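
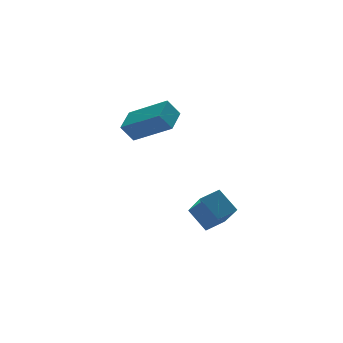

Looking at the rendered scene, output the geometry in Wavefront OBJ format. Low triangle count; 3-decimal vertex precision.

v -2.928 2.39 2.701
v -3.434 2.538 3.455
v -3.946 3.778 1.745
v -4.452 3.927 2.499
v -2.108 3.253 3.081
v -2.614 3.402 3.835
v -3.126 4.642 2.125
v -3.632 4.79 2.879
v -1.885 1.496 -2.853
v -2.06 0.214 -1.63
v -2.22 2.351 -2.005
v -2.394 1.069 -0.782
v -0.946 1.611 -2.598
v -1.12 0.329 -1.375
v -1.28 2.466 -1.75
v -1.455 1.184 -0.527
f 2 4 1
f 5 2 1
f 1 4 3
f 3 5 1
f 2 8 4
f 6 2 5
f 6 8 2
f 4 8 3
f 7 5 3
f 3 8 7
f 7 6 5
f 8 6 7
f 10 12 9
f 13 10 9
f 9 12 11
f 11 13 9
f 10 16 12
f 14 10 13
f 14 16 10
f 12 16 11
f 15 13 11
f 11 16 15
f 15 14 13
f 16 14 15



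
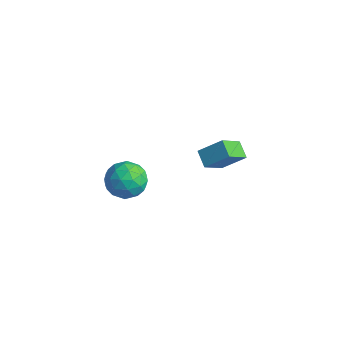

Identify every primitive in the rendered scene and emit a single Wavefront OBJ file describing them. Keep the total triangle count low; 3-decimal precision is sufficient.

v 0.828 2.525 -0.755
v 0.98 1.339 0.182
v 0.057 2.783 -0.304
v 0.208 1.596 0.633
v 1.592 3.304 0.107
v 1.743 2.117 1.044
v 0.82 3.561 0.558
v 0.972 2.375 1.495
v 0.086 -2.174 1.995
v 0.78 -2.071 1.27
v 0.62 -3.689 2.29
v 1.314 -3.586 1.565
v 1.394 -3.055 2.42
v 1.064 -2.118 2.237
v 0.336 -3.642 1.323
v 0.006 -2.705 1.14
v 0.935 -2.978 0.854
v 1.589 -2.615 1.533
v -0.189 -3.145 2.027
v 0.465 -2.782 2.706
v 0.386 -1.99 1.606
v 1.014 -3.77 1.954
v 1.061 -3.458 2.456
v 1.469 -3.397 2.03
v 0.553 -2.018 2.175
v 0.961 -1.957 1.749
v 1.322 -2.535 2.425
v 0.439 -3.803 1.811
v 0.847 -3.742 1.385
v -0.069 -2.363 1.53
v 0.339 -2.302 1.104
v 0.078 -3.225 1.135
v 0.886 -2.462 0.936
v 1.2 -3.352 1.11
v 0.625 -3.385 0.967
v 0.431 -2.835 0.86
v 1.27 -2.248 1.335
v 1.584 -3.139 1.509
v 1.63 -2.827 2.011
v 1.436 -2.276 1.904
v 1.361 -2.781 1.091
v -0.184 -2.621 2.051
v 0.13 -3.512 2.225
v -0.036 -3.484 1.656
v -0.23 -2.933 1.549
v 0.2 -2.408 2.45
v 0.514 -3.298 2.624
v 0.969 -2.925 2.7
v 0.775 -2.375 2.593
v 0.039 -2.979 2.469
f 2 4 1
f 5 2 1
f 1 4 3
f 3 5 1
f 2 8 4
f 6 2 5
f 6 8 2
f 4 8 3
f 7 5 3
f 3 8 7
f 7 6 5
f 8 6 7
f 9 46 25
f 46 20 49
f 25 49 14
f 46 49 25
f 9 25 21
f 25 14 26
f 21 26 10
f 25 26 21
f 9 21 30
f 21 10 31
f 30 31 16
f 21 31 30
f 9 30 42
f 30 16 45
f 42 45 19
f 30 45 42
f 9 42 46
f 42 19 50
f 46 50 20
f 42 50 46
f 10 26 37
f 26 14 40
f 37 40 18
f 26 40 37
f 14 49 27
f 49 20 48
f 27 48 13
f 49 48 27
f 20 50 47
f 50 19 43
f 47 43 11
f 50 43 47
f 19 45 44
f 45 16 32
f 44 32 15
f 45 32 44
f 16 31 36
f 31 10 33
f 36 33 17
f 31 33 36
f 12 38 24
f 38 18 39
f 24 39 13
f 38 39 24
f 12 24 22
f 24 13 23
f 22 23 11
f 24 23 22
f 12 22 29
f 22 11 28
f 29 28 15
f 22 28 29
f 12 29 34
f 29 15 35
f 34 35 17
f 29 35 34
f 12 34 38
f 34 17 41
f 38 41 18
f 34 41 38
f 13 39 27
f 39 18 40
f 27 40 14
f 39 40 27
f 11 23 47
f 23 13 48
f 47 48 20
f 23 48 47
f 15 28 44
f 28 11 43
f 44 43 19
f 28 43 44
f 17 35 36
f 35 15 32
f 36 32 16
f 35 32 36
f 18 41 37
f 41 17 33
f 37 33 10
f 41 33 37



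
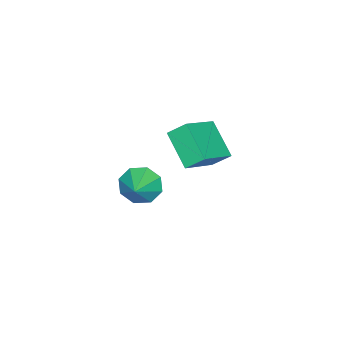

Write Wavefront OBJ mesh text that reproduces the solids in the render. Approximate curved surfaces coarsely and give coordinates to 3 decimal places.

v -4.031 2.044 -3.399
v -2.194 1.691 -2.38
v -4.285 2.839 -2.667
v -2.448 2.486 -1.648
v -3.132 3.394 -4.552
v -1.295 3.041 -3.533
v -3.386 4.189 -3.82
v -1.549 3.836 -2.801
v 1.608 2.502 -2.635
v 2.082 1.812 -3.085
v 2.752 2.878 -2.005
v 2.081 2.437 -3.456
v 1.802 3.1 -3.347
v 1.41 3.412 -2.82
v 1.133 3.191 -2.185
v 1.134 2.566 -1.814
v 1.413 1.903 -1.923
v 1.805 1.591 -2.45
f 2 4 1
f 5 2 1
f 1 4 3
f 3 5 1
f 2 8 4
f 6 2 5
f 6 8 2
f 4 8 3
f 7 5 3
f 3 8 7
f 7 6 5
f 8 6 7
f 10 9 12
f 10 12 11
f 12 9 13
f 12 13 11
f 13 9 14
f 13 14 11
f 14 9 15
f 14 15 11
f 15 9 16
f 15 16 11
f 16 9 17
f 16 17 11
f 17 9 18
f 17 18 11
f 18 9 10
f 18 10 11



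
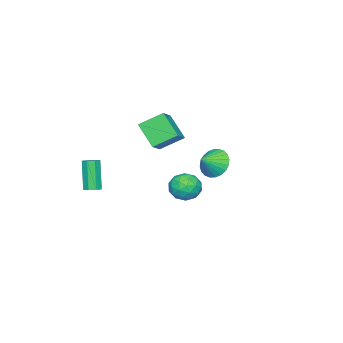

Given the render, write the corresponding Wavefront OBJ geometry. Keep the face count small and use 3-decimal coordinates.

v 1.123 -3.143 -1.295
v 1.608 -3.056 -1.102
v 0.983 -3.55 0.689
v 0.497 -3.637 0.495
v 1.376 -2.724 -1.091
v 0.75 -3.218 0.699
v 0.995 -2.638 -1.201
v 0.369 -3.131 0.59
v 0.689 -2.847 -1.365
v 0.063 -3.341 0.425
v 0.637 -3.23 -1.489
v 0.012 -3.724 0.302
v 0.87 -3.562 -1.499
v 0.244 -4.056 0.291
v 1.251 -3.649 -1.39
v 0.625 -4.142 0.401
v 1.557 -3.439 -1.225
v 0.931 -3.933 0.565
v -4.544 -0.845 0.872
v -5.049 -2.1 2.074
v -3.455 -0.619 1.566
v -3.961 -1.874 2.768
v -3.759 -1.986 0.012
v -4.265 -3.241 1.214
v -2.671 -1.76 0.706
v -3.176 -3.015 1.908
v -2.933 1.207 -1.643
v -2.078 0.811 -1.345
v -3.322 -0.171 -2.355
v -2.467 -0.567 -2.057
v -3.171 -0.355 -1.396
v -2.931 0.497 -0.956
v -2.469 0.143 -2.744
v -2.229 0.995 -2.304
v -1.791 0.154 -2.025
v -2.225 -0.154 -1.192
v -3.175 0.794 -2.508
v -3.609 0.486 -1.675
v -2.472 1.13 -1.431
v -2.928 -0.49 -2.269
v -3.342 -0.366 -1.88
v -2.839 -0.598 -1.705
v -2.973 0.945 -1.203
v -2.47 0.713 -1.027
v -3.112 0.027 -1.058
v -2.93 -0.073 -2.673
v -2.427 -0.305 -2.497
v -2.561 1.238 -1.995
v -2.058 1.006 -1.82
v -2.288 0.613 -2.642
v -1.8 0.511 -1.656
v -2.029 -0.299 -2.074
v -2.03 0.119 -2.478
v -1.889 0.62 -2.22
v -2.055 0.33 -1.166
v -2.284 -0.48 -1.585
v -2.697 -0.355 -1.196
v -2.556 0.145 -0.938
v -1.887 -0.056 -1.566
v -3.116 1.12 -2.115
v -3.345 0.31 -2.534
v -2.844 0.495 -2.762
v -2.703 0.995 -2.504
v -3.371 0.939 -1.626
v -3.6 0.129 -2.044
v -3.511 0.02 -1.48
v -3.37 0.521 -1.222
v -3.513 0.696 -2.134
v 0.255 3.91 2.227
v 0.739 4.61 1.784
v 1.185 3.65 2.833
v 0.598 4.794 2.079
v 0.406 4.843 2.396
v 0.19 4.75 2.688
v -0.016 4.529 2.909
v -0.181 4.214 3.027
v -0.279 3.852 3.023
v -0.296 3.5 2.898
v -0.229 3.21 2.671
v -0.089 3.026 2.376
v 0.104 2.977 2.058
v 0.32 3.07 1.767
v 0.526 3.291 1.545
v 0.69 3.606 1.428
v 0.789 3.968 1.432
v 0.806 4.32 1.557
f 2 1 5
f 2 5 3
f 3 5 6
f 3 6 4
f 5 1 7
f 5 7 6
f 6 7 8
f 6 8 4
f 7 1 9
f 7 9 8
f 8 9 10
f 8 10 4
f 9 1 11
f 9 11 10
f 10 11 12
f 10 12 4
f 11 1 13
f 11 13 12
f 12 13 14
f 12 14 4
f 13 1 15
f 13 15 14
f 14 15 16
f 14 16 4
f 15 1 17
f 15 17 16
f 16 17 18
f 16 18 4
f 17 1 2
f 17 2 18
f 18 2 3
f 18 3 4
f 20 22 19
f 23 20 19
f 19 22 21
f 21 23 19
f 20 26 22
f 24 20 23
f 24 26 20
f 22 26 21
f 25 23 21
f 21 26 25
f 25 24 23
f 26 24 25
f 27 64 43
f 64 38 67
f 43 67 32
f 64 67 43
f 27 43 39
f 43 32 44
f 39 44 28
f 43 44 39
f 27 39 48
f 39 28 49
f 48 49 34
f 39 49 48
f 27 48 60
f 48 34 63
f 60 63 37
f 48 63 60
f 27 60 64
f 60 37 68
f 64 68 38
f 60 68 64
f 28 44 55
f 44 32 58
f 55 58 36
f 44 58 55
f 32 67 45
f 67 38 66
f 45 66 31
f 67 66 45
f 38 68 65
f 68 37 61
f 65 61 29
f 68 61 65
f 37 63 62
f 63 34 50
f 62 50 33
f 63 50 62
f 34 49 54
f 49 28 51
f 54 51 35
f 49 51 54
f 30 56 42
f 56 36 57
f 42 57 31
f 56 57 42
f 30 42 40
f 42 31 41
f 40 41 29
f 42 41 40
f 30 40 47
f 40 29 46
f 47 46 33
f 40 46 47
f 30 47 52
f 47 33 53
f 52 53 35
f 47 53 52
f 30 52 56
f 52 35 59
f 56 59 36
f 52 59 56
f 31 57 45
f 57 36 58
f 45 58 32
f 57 58 45
f 29 41 65
f 41 31 66
f 65 66 38
f 41 66 65
f 33 46 62
f 46 29 61
f 62 61 37
f 46 61 62
f 35 53 54
f 53 33 50
f 54 50 34
f 53 50 54
f 36 59 55
f 59 35 51
f 55 51 28
f 59 51 55
f 70 69 72
f 70 72 71
f 72 69 73
f 72 73 71
f 73 69 74
f 73 74 71
f 74 69 75
f 74 75 71
f 75 69 76
f 75 76 71
f 76 69 77
f 76 77 71
f 77 69 78
f 77 78 71
f 78 69 79
f 78 79 71
f 79 69 80
f 79 80 71
f 80 69 81
f 80 81 71
f 81 69 82
f 81 82 71
f 82 69 83
f 82 83 71
f 83 69 84
f 83 84 71
f 84 69 85
f 84 85 71
f 85 69 86
f 85 86 71
f 86 69 70
f 86 70 71



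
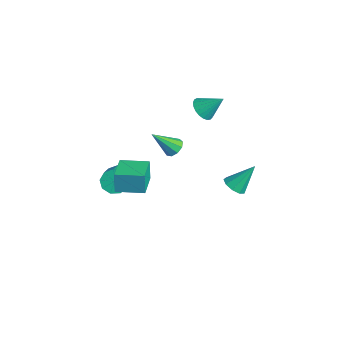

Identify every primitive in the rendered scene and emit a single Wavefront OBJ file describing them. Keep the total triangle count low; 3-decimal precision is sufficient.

v -0.731 2.474 2.538
v -0.375 2.918 1.921
v -0.069 3.446 3.622
v -0.681 3.082 1.961
v -0.995 3.141 2.101
v -1.264 3.084 2.316
v -1.441 2.922 2.57
v -1.495 2.682 2.818
v -1.417 2.406 3.018
v -1.221 2.142 3.135
v -0.94 1.935 3.148
v -0.622 1.822 3.056
v -0.324 1.821 2.875
v -0.096 1.933 2.635
v 0.022 2.138 2.378
v 0.01 2.402 2.149
v -0.131 2.678 1.988
v 0.432 -3.293 -0.708
v 0.983 -3.168 -1.329
v 2.28 -3.943 -0.333
v 1.728 -4.067 0.288
v 0.981 -2.716 -0.975
v 2.278 -3.491 0.022
v 0.722 -2.533 -0.496
v 2.018 -3.308 0.501
v 0.326 -2.706 -0.116
v 1.623 -3.481 0.881
v -0.019 -3.154 -0.014
v 1.277 -3.928 0.983
v -0.154 -3.666 -0.236
v 1.142 -4.441 0.761
v -0.015 -4.003 -0.68
v 1.282 -4.778 0.317
v 0.333 -4.008 -1.137
v 1.63 -4.783 -0.14
v 0.727 -3.679 -1.393
v 2.024 -4.453 -0.396
v 2.873 -4.161 1.704
v 2.653 -4.096 2.963
v 3.737 -2.757 1.784
v 3.516 -2.692 3.043
v 4.384 -5.108 2.017
v 4.163 -5.043 3.276
v 5.247 -3.704 2.097
v 5.027 -3.639 3.356
v 1.47 -0.316 1.753
v 1.971 -0.7 1.529
v 1.13 -1.544 3.107
v 2.128 -0.402 1.839
v 1.978 -0.063 2.109
v 1.59 0.157 2.212
v 1.145 0.157 2.1
v 0.853 -0.065 1.825
v 0.849 -0.404 1.517
v 1.135 -0.702 1.319
v 1.578 -0.819 1.324
v 2.198 3.139 -2.386
v 2.793 2.712 -2.119
v 2.382 4.341 -0.874
v 2.975 3.094 -2.444
v 2.793 3.497 -2.742
v 2.333 3.733 -2.874
v 1.81 3.691 -2.777
v 1.469 3.391 -2.498
v 1.469 2.973 -2.166
v 1.81 2.633 -1.937
v 2.334 2.53 -1.918
f 2 1 4
f 2 4 3
f 4 1 5
f 4 5 3
f 5 1 6
f 5 6 3
f 6 1 7
f 6 7 3
f 7 1 8
f 7 8 3
f 8 1 9
f 8 9 3
f 9 1 10
f 9 10 3
f 10 1 11
f 10 11 3
f 11 1 12
f 11 12 3
f 12 1 13
f 12 13 3
f 13 1 14
f 13 14 3
f 14 1 15
f 14 15 3
f 15 1 16
f 15 16 3
f 16 1 17
f 16 17 3
f 17 1 2
f 17 2 3
f 19 18 22
f 19 22 20
f 20 22 23
f 20 23 21
f 22 18 24
f 22 24 23
f 23 24 25
f 23 25 21
f 24 18 26
f 24 26 25
f 25 26 27
f 25 27 21
f 26 18 28
f 26 28 27
f 27 28 29
f 27 29 21
f 28 18 30
f 28 30 29
f 29 30 31
f 29 31 21
f 30 18 32
f 30 32 31
f 31 32 33
f 31 33 21
f 32 18 34
f 32 34 33
f 33 34 35
f 33 35 21
f 34 18 36
f 34 36 35
f 35 36 37
f 35 37 21
f 36 18 19
f 36 19 37
f 37 19 20
f 37 20 21
f 39 41 38
f 42 39 38
f 38 41 40
f 40 42 38
f 39 45 41
f 43 39 42
f 43 45 39
f 41 45 40
f 44 42 40
f 40 45 44
f 44 43 42
f 45 43 44
f 47 46 49
f 47 49 48
f 49 46 50
f 49 50 48
f 50 46 51
f 50 51 48
f 51 46 52
f 51 52 48
f 52 46 53
f 52 53 48
f 53 46 54
f 53 54 48
f 54 46 55
f 54 55 48
f 55 46 56
f 55 56 48
f 56 46 47
f 56 47 48
f 58 57 60
f 58 60 59
f 60 57 61
f 60 61 59
f 61 57 62
f 61 62 59
f 62 57 63
f 62 63 59
f 63 57 64
f 63 64 59
f 64 57 65
f 64 65 59
f 65 57 66
f 65 66 59
f 66 57 67
f 66 67 59
f 67 57 58
f 67 58 59



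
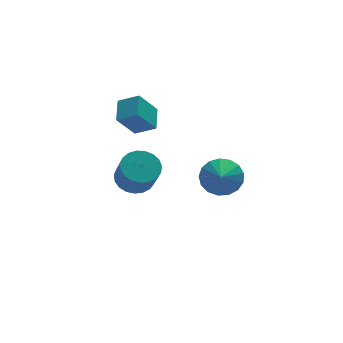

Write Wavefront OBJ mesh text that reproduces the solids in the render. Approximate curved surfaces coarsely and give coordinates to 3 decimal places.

v 0.69 -2.453 0.754
v 1.58 -2.387 1.308
v 0.29 -3.367 1.506
v 1.271 -2.063 1.537
v 0.829 -1.829 1.587
v 0.356 -1.737 1.446
v -0.041 -1.81 1.146
v -0.271 -2.029 0.757
v -0.28 -2.346 0.367
v -0.067 -2.687 0.065
v 0.32 -2.974 -0.078
v 0.791 -3.142 -0.031
v 1.239 -3.152 0.196
v 1.562 -3.002 0.551
v 1.685 -2.725 0.952
v -1.475 3.726 -3.074
v -0.982 4.504 -2.59
v -0.953 3.571 -1.122
v -1.445 2.794 -1.606
v -1.397 4.603 -2.519
v -1.368 3.67 -1.051
v -1.826 4.55 -2.544
v -1.796 3.617 -1.076
v -2.193 4.354 -2.661
v -2.164 3.422 -1.192
v -2.437 4.05 -2.849
v -2.407 3.118 -1.38
v -2.514 3.691 -3.076
v -2.485 2.758 -1.608
v -2.412 3.337 -3.303
v -2.382 2.404 -1.834
v -2.147 3.051 -3.49
v -2.118 2.118 -2.021
v -1.766 2.881 -3.605
v -1.737 1.948 -2.137
v -1.335 2.858 -3.629
v -1.306 1.925 -2.16
v -0.928 2.985 -3.556
v -0.899 2.052 -2.088
v -0.616 3.24 -3.401
v -0.586 2.307 -1.932
v -0.452 3.579 -3.188
v -0.422 2.646 -1.72
v -0.465 3.944 -2.957
v -0.435 3.011 -1.488
v -0.652 4.271 -2.745
v -0.623 3.338 -1.276
v -1.627 2.635 2.316
v -1.159 3.798 2.843
v -2.52 3.248 1.756
v -2.052 4.411 2.283
v -0.628 2.849 0.957
v -0.16 4.012 1.484
v -1.521 3.462 0.397
v -1.053 4.625 0.924
f 2 1 4
f 2 4 3
f 4 1 5
f 4 5 3
f 5 1 6
f 5 6 3
f 6 1 7
f 6 7 3
f 7 1 8
f 7 8 3
f 8 1 9
f 8 9 3
f 9 1 10
f 9 10 3
f 10 1 11
f 10 11 3
f 11 1 12
f 11 12 3
f 12 1 13
f 12 13 3
f 13 1 14
f 13 14 3
f 14 1 15
f 14 15 3
f 15 1 2
f 15 2 3
f 17 16 20
f 17 20 18
f 18 20 21
f 18 21 19
f 20 16 22
f 20 22 21
f 21 22 23
f 21 23 19
f 22 16 24
f 22 24 23
f 23 24 25
f 23 25 19
f 24 16 26
f 24 26 25
f 25 26 27
f 25 27 19
f 26 16 28
f 26 28 27
f 27 28 29
f 27 29 19
f 28 16 30
f 28 30 29
f 29 30 31
f 29 31 19
f 30 16 32
f 30 32 31
f 31 32 33
f 31 33 19
f 32 16 34
f 32 34 33
f 33 34 35
f 33 35 19
f 34 16 36
f 34 36 35
f 35 36 37
f 35 37 19
f 36 16 38
f 36 38 37
f 37 38 39
f 37 39 19
f 38 16 40
f 38 40 39
f 39 40 41
f 39 41 19
f 40 16 42
f 40 42 41
f 41 42 43
f 41 43 19
f 42 16 44
f 42 44 43
f 43 44 45
f 43 45 19
f 44 16 46
f 44 46 45
f 45 46 47
f 45 47 19
f 46 16 17
f 46 17 47
f 47 17 18
f 47 18 19
f 49 51 48
f 52 49 48
f 48 51 50
f 50 52 48
f 49 55 51
f 53 49 52
f 53 55 49
f 51 55 50
f 54 52 50
f 50 55 54
f 54 53 52
f 55 53 54



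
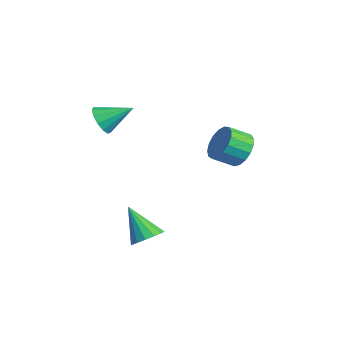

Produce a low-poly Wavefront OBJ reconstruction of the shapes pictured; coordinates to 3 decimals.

v 1.246 3.219 1.628
v 1.564 3.667 2.452
v 1.413 2.629 3.075
v 1.094 2.181 2.252
v 1.096 3.739 2.457
v 0.944 2.701 3.081
v 0.662 3.692 2.273
v 0.51 2.654 2.896
v 0.362 3.536 1.941
v 0.21 2.498 2.565
v 0.264 3.308 1.537
v 0.112 2.27 2.161
v 0.391 3.059 1.155
v 0.24 2.022 1.778
v 0.714 2.847 0.88
v 0.563 1.81 1.504
v 1.159 2.72 0.777
v 1.007 1.683 1.401
v 1.624 2.707 0.869
v 1.472 1.67 1.493
v 2.002 2.812 1.135
v 1.85 1.774 1.759
v 2.207 3.01 1.514
v 2.055 1.972 2.137
v 2.192 3.255 1.919
v 2.04 2.218 2.542
v 1.96 3.492 2.257
v 1.808 2.455 2.881
v 3.474 -2.162 -1.758
v 4.123 -2.509 -1.375
v 2.326 -2.658 -0.262
v 4.121 -2.1 -1.242
v 3.944 -1.708 -1.247
v 3.642 -1.438 -1.389
v 3.295 -1.362 -1.63
v 2.995 -1.5 -1.906
v 2.824 -1.816 -2.142
v 2.827 -2.224 -2.275
v 3.003 -2.616 -2.27
v 3.305 -2.886 -2.127
v 3.653 -2.963 -1.886
v 3.952 -2.824 -1.611
v -2.731 -2.15 2.621
v -2.337 -2.658 3.192
v -2.169 -0.77 3.459
v -2.016 -2.574 2.839
v -1.921 -2.356 2.417
v -2.084 -2.073 2.06
v -2.452 -1.814 1.88
v -2.909 -1.662 1.936
v -3.309 -1.664 2.209
v -3.526 -1.822 2.613
v -3.49 -2.083 3.019
v -3.214 -2.366 3.299
v -2.784 -2.58 3.364
f 2 1 5
f 2 5 3
f 3 5 6
f 3 6 4
f 5 1 7
f 5 7 6
f 6 7 8
f 6 8 4
f 7 1 9
f 7 9 8
f 8 9 10
f 8 10 4
f 9 1 11
f 9 11 10
f 10 11 12
f 10 12 4
f 11 1 13
f 11 13 12
f 12 13 14
f 12 14 4
f 13 1 15
f 13 15 14
f 14 15 16
f 14 16 4
f 15 1 17
f 15 17 16
f 16 17 18
f 16 18 4
f 17 1 19
f 17 19 18
f 18 19 20
f 18 20 4
f 19 1 21
f 19 21 20
f 20 21 22
f 20 22 4
f 21 1 23
f 21 23 22
f 22 23 24
f 22 24 4
f 23 1 25
f 23 25 24
f 24 25 26
f 24 26 4
f 25 1 27
f 25 27 26
f 26 27 28
f 26 28 4
f 27 1 2
f 27 2 28
f 28 2 3
f 28 3 4
f 30 29 32
f 30 32 31
f 32 29 33
f 32 33 31
f 33 29 34
f 33 34 31
f 34 29 35
f 34 35 31
f 35 29 36
f 35 36 31
f 36 29 37
f 36 37 31
f 37 29 38
f 37 38 31
f 38 29 39
f 38 39 31
f 39 29 40
f 39 40 31
f 40 29 41
f 40 41 31
f 41 29 42
f 41 42 31
f 42 29 30
f 42 30 31
f 44 43 46
f 44 46 45
f 46 43 47
f 46 47 45
f 47 43 48
f 47 48 45
f 48 43 49
f 48 49 45
f 49 43 50
f 49 50 45
f 50 43 51
f 50 51 45
f 51 43 52
f 51 52 45
f 52 43 53
f 52 53 45
f 53 43 54
f 53 54 45
f 54 43 55
f 54 55 45
f 55 43 44
f 55 44 45



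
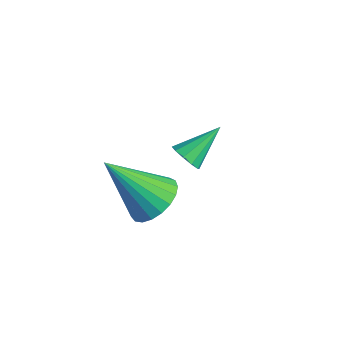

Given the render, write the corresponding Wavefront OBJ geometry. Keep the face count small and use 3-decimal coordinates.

v -0.907 2.188 -0.934
v -0.459 2.041 -0.741
v -0.853 3.312 -0.206
v -0.402 2.208 -1.002
v -0.539 2.367 -1.238
v -0.816 2.458 -1.357
v -1.128 2.445 -1.315
v -1.356 2.335 -1.127
v -1.412 2.168 -0.865
v -1.276 2.009 -0.63
v -0.998 1.918 -0.511
v -0.686 1.931 -0.553
v 0.817 -0.116 0.296
v 1.505 -0.387 0.545
v -0.057 -1.004 1.744
v 1.482 -0.105 0.704
v 1.344 0.175 0.793
v 1.114 0.405 0.795
v 0.834 0.544 0.712
v 0.55 0.57 0.556
v 0.313 0.477 0.356
v 0.163 0.281 0.145
v 0.126 0.017 -0.04
v 0.208 -0.27 -0.166
v 0.396 -0.531 -0.213
v 0.656 -0.719 -0.171
v 0.945 -0.804 -0.049
v 1.211 -0.769 0.133
v 1.409 -0.621 0.343
f 2 1 4
f 2 4 3
f 4 1 5
f 4 5 3
f 5 1 6
f 5 6 3
f 6 1 7
f 6 7 3
f 7 1 8
f 7 8 3
f 8 1 9
f 8 9 3
f 9 1 10
f 9 10 3
f 10 1 11
f 10 11 3
f 11 1 12
f 11 12 3
f 12 1 2
f 12 2 3
f 14 13 16
f 14 16 15
f 16 13 17
f 16 17 15
f 17 13 18
f 17 18 15
f 18 13 19
f 18 19 15
f 19 13 20
f 19 20 15
f 20 13 21
f 20 21 15
f 21 13 22
f 21 22 15
f 22 13 23
f 22 23 15
f 23 13 24
f 23 24 15
f 24 13 25
f 24 25 15
f 25 13 26
f 25 26 15
f 26 13 27
f 26 27 15
f 27 13 28
f 27 28 15
f 28 13 29
f 28 29 15
f 29 13 14
f 29 14 15



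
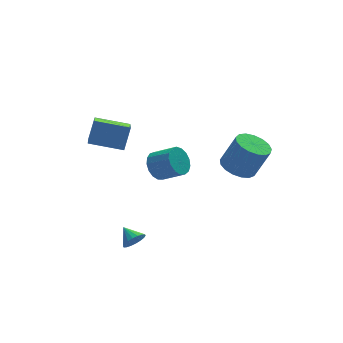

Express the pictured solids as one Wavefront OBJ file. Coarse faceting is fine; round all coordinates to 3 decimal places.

v 3.423 -2.83 2.163
v 4.379 -3.126 1.708
v 5.194 -3.406 3.601
v 4.237 -3.11 4.057
v 4.423 -2.604 1.766
v 5.238 -2.885 3.659
v 4.238 -2.135 1.915
v 5.053 -2.415 3.808
v 3.866 -1.824 2.121
v 4.681 -2.104 4.015
v 3.393 -1.744 2.337
v 4.207 -2.024 4.23
v 2.926 -1.913 2.513
v 3.741 -2.193 4.406
v 2.573 -2.291 2.609
v 3.388 -2.572 4.502
v 2.415 -2.794 2.603
v 3.23 -3.074 4.496
v 2.487 -3.304 2.496
v 3.302 -3.584 4.389
v 2.774 -3.706 2.313
v 3.589 -3.986 4.206
v 3.21 -3.907 2.096
v 4.024 -4.187 3.989
v 3.694 -3.861 1.894
v 4.509 -4.142 3.787
v 4.116 -3.579 1.754
v 4.931 -3.86 3.647
v -3.095 -4.094 -1.456
v -2.712 -4.298 -0.868
v -3.405 -3.146 -0.924
v -2.495 -4.13 -1.041
v -2.396 -3.954 -1.296
v -2.436 -3.807 -1.583
v -2.606 -3.716 -1.844
v -2.873 -3.7 -2.029
v -3.184 -3.762 -2.1
v -3.477 -3.89 -2.043
v -3.695 -4.058 -1.87
v -3.793 -4.233 -1.615
v -3.754 -4.381 -1.328
v -3.583 -4.472 -1.067
v -3.316 -4.488 -0.882
v -3.006 -4.426 -0.812
v 0.029 0.936 0.494
v 0.487 0.668 -0.353
v 1.49 -0.244 0.478
v 1.031 0.024 1.326
v 0.725 1.058 -0.212
v 1.728 0.146 0.619
v 0.804 1.42 0.09
v 1.807 0.508 0.921
v 0.706 1.672 0.485
v 1.708 0.76 1.316
v 0.452 1.755 0.882
v 1.455 0.843 1.713
v 0.101 1.65 1.191
v 1.104 0.738 2.022
v -0.266 1.382 1.34
v 0.736 0.47 2.171
v -0.566 1.011 1.295
v 0.437 0.099 2.126
v -0.73 0.624 1.067
v 0.273 -0.288 1.898
v -0.72 0.308 0.707
v 0.283 -0.604 1.539
v -0.538 0.135 0.299
v 0.465 -0.777 1.131
v -0.227 0.147 -0.064
v 0.776 -0.765 0.767
v 0.143 0.339 -0.299
v 1.146 -0.573 0.532
v -1.778 1.528 2.256
v -2.337 -0.231 3.237
v -3.615 2.366 2.711
v -4.174 0.607 3.692
v -1.186 2.093 3.608
v -1.745 0.334 4.589
v -3.023 2.931 4.063
v -3.582 1.172 5.044
f 2 1 5
f 2 5 3
f 3 5 6
f 3 6 4
f 5 1 7
f 5 7 6
f 6 7 8
f 6 8 4
f 7 1 9
f 7 9 8
f 8 9 10
f 8 10 4
f 9 1 11
f 9 11 10
f 10 11 12
f 10 12 4
f 11 1 13
f 11 13 12
f 12 13 14
f 12 14 4
f 13 1 15
f 13 15 14
f 14 15 16
f 14 16 4
f 15 1 17
f 15 17 16
f 16 17 18
f 16 18 4
f 17 1 19
f 17 19 18
f 18 19 20
f 18 20 4
f 19 1 21
f 19 21 20
f 20 21 22
f 20 22 4
f 21 1 23
f 21 23 22
f 22 23 24
f 22 24 4
f 23 1 25
f 23 25 24
f 24 25 26
f 24 26 4
f 25 1 27
f 25 27 26
f 26 27 28
f 26 28 4
f 27 1 2
f 27 2 28
f 28 2 3
f 28 3 4
f 30 29 32
f 30 32 31
f 32 29 33
f 32 33 31
f 33 29 34
f 33 34 31
f 34 29 35
f 34 35 31
f 35 29 36
f 35 36 31
f 36 29 37
f 36 37 31
f 37 29 38
f 37 38 31
f 38 29 39
f 38 39 31
f 39 29 40
f 39 40 31
f 40 29 41
f 40 41 31
f 41 29 42
f 41 42 31
f 42 29 43
f 42 43 31
f 43 29 44
f 43 44 31
f 44 29 30
f 44 30 31
f 46 45 49
f 46 49 47
f 47 49 50
f 47 50 48
f 49 45 51
f 49 51 50
f 50 51 52
f 50 52 48
f 51 45 53
f 51 53 52
f 52 53 54
f 52 54 48
f 53 45 55
f 53 55 54
f 54 55 56
f 54 56 48
f 55 45 57
f 55 57 56
f 56 57 58
f 56 58 48
f 57 45 59
f 57 59 58
f 58 59 60
f 58 60 48
f 59 45 61
f 59 61 60
f 60 61 62
f 60 62 48
f 61 45 63
f 61 63 62
f 62 63 64
f 62 64 48
f 63 45 65
f 63 65 64
f 64 65 66
f 64 66 48
f 65 45 67
f 65 67 66
f 66 67 68
f 66 68 48
f 67 45 69
f 67 69 68
f 68 69 70
f 68 70 48
f 69 45 71
f 69 71 70
f 70 71 72
f 70 72 48
f 71 45 46
f 71 46 72
f 72 46 47
f 72 47 48
f 74 76 73
f 77 74 73
f 73 76 75
f 75 77 73
f 74 80 76
f 78 74 77
f 78 80 74
f 76 80 75
f 79 77 75
f 75 80 79
f 79 78 77
f 80 78 79



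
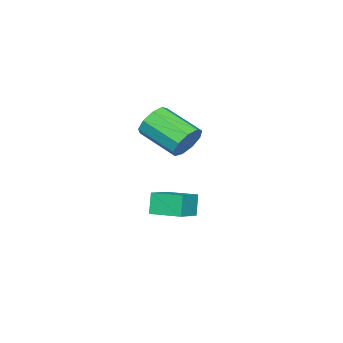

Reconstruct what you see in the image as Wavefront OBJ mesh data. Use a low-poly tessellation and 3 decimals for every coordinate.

v 2.487 0.199 -3.835
v 2.047 0.025 -2.787
v 2.402 1.741 -3.614
v 1.962 1.567 -2.566
v 3.778 0.193 -3.294
v 3.338 0.019 -2.246
v 3.693 1.735 -3.073
v 3.253 1.561 -2.025
v 4.038 2.266 1.678
v 4.487 1.917 0.993
v 4.29 0.085 1.796
v 3.842 0.434 2.482
v 4.873 2.071 1.438
v 4.676 0.239 2.241
v 4.869 2.316 1.995
v 4.672 0.484 2.798
v 4.476 2.537 2.404
v 4.279 0.705 3.208
v 3.879 2.632 2.474
v 3.682 0.8 3.277
v 3.356 2.555 2.171
v 3.159 0.723 2.974
v 3.153 2.343 1.638
v 2.956 0.511 2.441
v 3.364 2.095 1.124
v 3.167 0.263 1.927
v 3.891 1.927 0.869
v 3.694 0.095 1.672
f 2 4 1
f 5 2 1
f 1 4 3
f 3 5 1
f 2 8 4
f 6 2 5
f 6 8 2
f 4 8 3
f 7 5 3
f 3 8 7
f 7 6 5
f 8 6 7
f 10 9 13
f 10 13 11
f 11 13 14
f 11 14 12
f 13 9 15
f 13 15 14
f 14 15 16
f 14 16 12
f 15 9 17
f 15 17 16
f 16 17 18
f 16 18 12
f 17 9 19
f 17 19 18
f 18 19 20
f 18 20 12
f 19 9 21
f 19 21 20
f 20 21 22
f 20 22 12
f 21 9 23
f 21 23 22
f 22 23 24
f 22 24 12
f 23 9 25
f 23 25 24
f 24 25 26
f 24 26 12
f 25 9 27
f 25 27 26
f 26 27 28
f 26 28 12
f 27 9 10
f 27 10 28
f 28 10 11
f 28 11 12



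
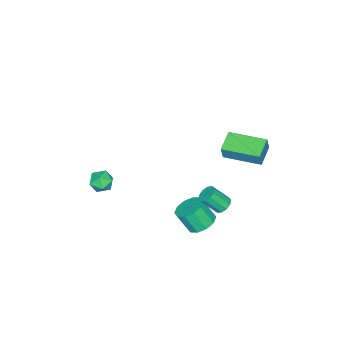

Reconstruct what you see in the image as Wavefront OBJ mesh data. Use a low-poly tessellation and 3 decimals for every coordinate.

v 2.09 4.147 1.177
v 2.369 3.855 0.819
v 2.809 3.14 1.745
v 2.53 3.433 2.103
v 2.564 4.107 0.921
v 3.004 3.392 1.847
v 2.577 4.374 1.12
v 3.017 3.659 2.047
v 2.404 4.554 1.342
v 2.844 3.84 2.268
v 2.112 4.579 1.5
v 2.552 3.865 2.426
v 1.811 4.44 1.535
v 2.251 3.725 2.461
v 1.616 4.188 1.433
v 2.056 3.473 2.359
v 1.603 3.921 1.233
v 2.043 3.206 2.16
v 1.776 3.74 1.012
v 2.216 3.026 1.938
v 2.068 3.715 0.854
v 2.508 3.001 1.78
v 2.655 3.249 -0.354
v 3.453 3.51 -0.336
v 3.643 2.852 0.792
v 2.845 2.591 0.774
v 3.164 3.86 -0.083
v 3.355 3.201 1.045
v 2.681 3.976 0.066
v 2.871 3.317 1.194
v 2.188 3.815 0.055
v 2.378 3.156 1.183
v 1.873 3.438 -0.112
v 2.063 2.779 1.016
v 1.857 2.988 -0.372
v 2.047 2.33 0.756
v 2.145 2.639 -0.625
v 2.336 1.98 0.503
v 2.629 2.523 -0.774
v 2.819 1.864 0.354
v 3.122 2.684 -0.763
v 3.312 2.025 0.365
v 3.437 3.061 -0.596
v 3.627 2.402 0.532
v -0.885 2.737 3.429
v -0.633 2.755 4.293
v -1.318 4.76 3.515
v -1.066 4.777 4.378
v 0.286 3.003 3.082
v 0.538 3.02 3.945
v -0.147 5.025 3.167
v 0.105 5.043 4.031
v 2.633 -2.402 -0.705
v 3.211 -2.523 -0.249
v 2.109 -3.417 -0.311
v 2.687 -3.538 0.145
v 2.22 -2.971 0.277
v 2.543 -2.344 0.034
v 2.777 -3.596 -0.594
v 3.1 -2.969 -0.837
v 3.3 -3.261 -0.18
v 2.956 -2.875 0.358
v 2.364 -3.065 -0.918
v 2.02 -2.679 -0.38
f 2 1 5
f 2 5 3
f 3 5 6
f 3 6 4
f 5 1 7
f 5 7 6
f 6 7 8
f 6 8 4
f 7 1 9
f 7 9 8
f 8 9 10
f 8 10 4
f 9 1 11
f 9 11 10
f 10 11 12
f 10 12 4
f 11 1 13
f 11 13 12
f 12 13 14
f 12 14 4
f 13 1 15
f 13 15 14
f 14 15 16
f 14 16 4
f 15 1 17
f 15 17 16
f 16 17 18
f 16 18 4
f 17 1 19
f 17 19 18
f 18 19 20
f 18 20 4
f 19 1 21
f 19 21 20
f 20 21 22
f 20 22 4
f 21 1 2
f 21 2 22
f 22 2 3
f 22 3 4
f 24 23 27
f 24 27 25
f 25 27 28
f 25 28 26
f 27 23 29
f 27 29 28
f 28 29 30
f 28 30 26
f 29 23 31
f 29 31 30
f 30 31 32
f 30 32 26
f 31 23 33
f 31 33 32
f 32 33 34
f 32 34 26
f 33 23 35
f 33 35 34
f 34 35 36
f 34 36 26
f 35 23 37
f 35 37 36
f 36 37 38
f 36 38 26
f 37 23 39
f 37 39 38
f 38 39 40
f 38 40 26
f 39 23 41
f 39 41 40
f 40 41 42
f 40 42 26
f 41 23 43
f 41 43 42
f 42 43 44
f 42 44 26
f 43 23 24
f 43 24 44
f 44 24 25
f 44 25 26
f 46 48 45
f 49 46 45
f 45 48 47
f 47 49 45
f 46 52 48
f 50 46 49
f 50 52 46
f 48 52 47
f 51 49 47
f 47 52 51
f 51 50 49
f 52 50 51
f 53 64 58
f 53 58 54
f 53 54 60
f 53 60 63
f 53 63 64
f 54 58 62
f 58 64 57
f 64 63 55
f 63 60 59
f 60 54 61
f 56 62 57
f 56 57 55
f 56 55 59
f 56 59 61
f 56 61 62
f 57 62 58
f 55 57 64
f 59 55 63
f 61 59 60
f 62 61 54



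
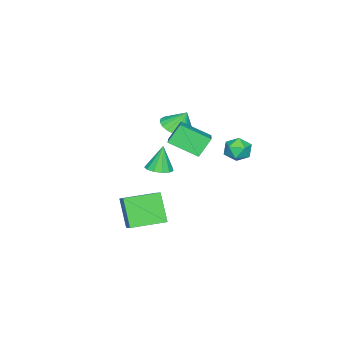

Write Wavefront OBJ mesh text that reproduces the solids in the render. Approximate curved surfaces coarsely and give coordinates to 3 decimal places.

v 3.524 1.331 -0.693
v 3.867 0.741 -0.587
v 3.176 1.369 0.653
v 4.123 1.028 -0.529
v 4.188 1.412 -0.523
v 4.043 1.769 -0.571
v 3.733 1.987 -0.657
v 3.357 1.997 -0.755
v 3.034 1.795 -0.833
v 2.866 1.446 -0.866
v 2.908 1.06 -0.844
v 3.145 0.76 -0.774
v 3.503 0.641 -0.678
v 3.331 -0.925 -3.571
v 4.37 -0.122 -2.71
v 2.165 0.424 -3.422
v 3.203 1.228 -2.561
v 3.977 -0.208 -5.019
v 5.015 0.596 -4.158
v 2.81 1.142 -4.87
v 3.849 1.945 -4.009
v -0.215 -0.18 -1.067
v -0.879 0.147 -0.11
v -0.575 1.3 -1.823
v -1.24 1.627 -0.866
v 1.54 0.713 -0.154
v 0.875 1.04 0.803
v 1.179 2.193 -0.91
v 0.515 2.52 0.047
v -1.881 -0.628 -1.182
v -1.385 -1.292 -0.783
v -2.059 -0.132 -0.138
v -1.104 -1.008 -0.87
v -0.976 -0.648 -1.019
v -1.028 -0.285 -1.201
v -1.249 0.011 -1.378
v -1.595 0.18 -1.517
v -1.998 0.189 -1.59
v -2.378 0.036 -1.582
v -2.659 -0.248 -1.494
v -2.787 -0.608 -1.345
v -2.735 -0.971 -1.164
v -2.514 -1.267 -0.986
v -2.168 -1.436 -0.847
v -1.765 -1.445 -0.775
v -2.906 2.733 -2.638
v -2.286 3.205 -2.513
v -2.394 1.855 -1.867
v -1.774 2.327 -1.742
v -2.482 2.521 -1.454
v -2.798 3.064 -1.93
v -1.882 1.996 -2.45
v -2.198 2.539 -2.926
v -1.653 2.749 -2.397
v -2.024 3.074 -1.781
v -2.656 1.986 -2.599
v -3.027 2.311 -1.983
f 2 1 4
f 2 4 3
f 4 1 5
f 4 5 3
f 5 1 6
f 5 6 3
f 6 1 7
f 6 7 3
f 7 1 8
f 7 8 3
f 8 1 9
f 8 9 3
f 9 1 10
f 9 10 3
f 10 1 11
f 10 11 3
f 11 1 12
f 11 12 3
f 12 1 13
f 12 13 3
f 13 1 2
f 13 2 3
f 15 17 14
f 18 15 14
f 14 17 16
f 16 18 14
f 15 21 17
f 19 15 18
f 19 21 15
f 17 21 16
f 20 18 16
f 16 21 20
f 20 19 18
f 21 19 20
f 23 25 22
f 26 23 22
f 22 25 24
f 24 26 22
f 23 29 25
f 27 23 26
f 27 29 23
f 25 29 24
f 28 26 24
f 24 29 28
f 28 27 26
f 29 27 28
f 31 30 33
f 31 33 32
f 33 30 34
f 33 34 32
f 34 30 35
f 34 35 32
f 35 30 36
f 35 36 32
f 36 30 37
f 36 37 32
f 37 30 38
f 37 38 32
f 38 30 39
f 38 39 32
f 39 30 40
f 39 40 32
f 40 30 41
f 40 41 32
f 41 30 42
f 41 42 32
f 42 30 43
f 42 43 32
f 43 30 44
f 43 44 32
f 44 30 45
f 44 45 32
f 45 30 31
f 45 31 32
f 46 57 51
f 46 51 47
f 46 47 53
f 46 53 56
f 46 56 57
f 47 51 55
f 51 57 50
f 57 56 48
f 56 53 52
f 53 47 54
f 49 55 50
f 49 50 48
f 49 48 52
f 49 52 54
f 49 54 55
f 50 55 51
f 48 50 57
f 52 48 56
f 54 52 53
f 55 54 47



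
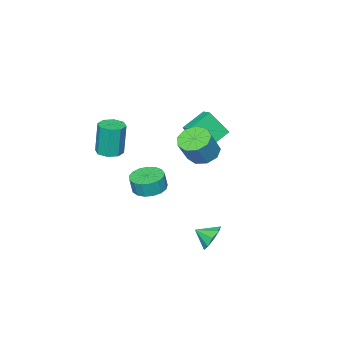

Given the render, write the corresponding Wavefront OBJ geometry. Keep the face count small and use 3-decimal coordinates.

v 0.21 2.757 2.304
v 0.994 2.908 1.808
v 1.854 3.015 3.2
v 1.07 2.863 3.696
v 0.707 3.468 1.942
v 1.567 3.574 3.334
v 0.188 3.695 2.246
v 1.048 3.801 3.638
v -0.321 3.483 2.577
v 0.539 3.589 3.969
v -0.582 2.931 2.78
v 0.279 3.037 4.172
v -0.472 2.298 2.76
v 0.389 2.404 4.152
v -0.043 1.879 2.527
v 0.818 1.986 3.919
v 0.504 1.872 2.19
v 1.365 1.978 3.582
v 0.914 2.278 1.905
v 1.774 2.384 3.298
v -4.459 -0.011 0.912
v -4.178 0.699 1.211
v -3.036 -0.246 0.132
v -2.755 0.464 0.431
v -3.805 -0.884 2.369
v -3.524 -0.174 2.668
v -2.382 -1.119 1.589
v -2.101 -0.409 1.888
v -1.686 -2.964 -3.661
v -0.813 -3.439 -3.844
v -0.622 -3.491 -2.803
v -1.494 -3.016 -2.619
v -0.692 -2.971 -3.843
v -0.501 -3.023 -2.802
v -0.798 -2.502 -3.8
v -0.607 -2.554 -2.759
v -1.108 -2.138 -3.725
v -0.917 -2.19 -2.684
v -1.55 -1.963 -3.635
v -1.359 -2.016 -2.594
v -2.023 -2.018 -3.551
v -1.832 -2.07 -2.51
v -2.418 -2.289 -3.492
v -2.227 -2.342 -2.451
v -2.646 -2.715 -3.472
v -2.455 -2.768 -2.431
v -2.654 -3.198 -3.495
v -2.463 -3.25 -2.453
v -2.44 -3.627 -3.556
v -2.249 -3.68 -2.514
v -2.053 -3.904 -3.64
v -1.862 -3.957 -2.599
v -1.582 -3.966 -3.73
v -1.391 -4.018 -2.689
v -1.135 -3.798 -3.804
v -0.944 -3.85 -2.762
v 0.192 3.409 -4.064
v 0.883 3.456 -4.639
v 0.668 2.611 -3.556
v 0.986 3.824 -4.156
v 0.716 3.998 -3.63
v 0.202 3.897 -3.308
v -0.317 3.568 -3.339
v -0.598 3.164 -3.71
v -0.509 2.876 -4.247
v -0.092 2.837 -4.698
v 0.458 3.066 -4.853
v 2.36 -2.007 1.373
v 3.119 -2.122 1.43
v 2.979 -2.048 3.444
v 2.22 -1.933 3.387
v 2.979 -1.55 1.399
v 2.839 -1.476 3.413
v 2.476 -1.246 1.353
v 2.337 -1.172 3.367
v 1.905 -1.388 1.319
v 1.766 -1.314 3.333
v 1.601 -1.892 1.316
v 1.461 -1.818 3.33
v 1.741 -2.464 1.347
v 1.601 -2.39 3.361
v 2.243 -2.768 1.393
v 2.104 -2.694 3.407
v 2.814 -2.626 1.427
v 2.675 -2.552 3.441
f 2 1 5
f 2 5 3
f 3 5 6
f 3 6 4
f 5 1 7
f 5 7 6
f 6 7 8
f 6 8 4
f 7 1 9
f 7 9 8
f 8 9 10
f 8 10 4
f 9 1 11
f 9 11 10
f 10 11 12
f 10 12 4
f 11 1 13
f 11 13 12
f 12 13 14
f 12 14 4
f 13 1 15
f 13 15 14
f 14 15 16
f 14 16 4
f 15 1 17
f 15 17 16
f 16 17 18
f 16 18 4
f 17 1 19
f 17 19 18
f 18 19 20
f 18 20 4
f 19 1 2
f 19 2 20
f 20 2 3
f 20 3 4
f 22 24 21
f 25 22 21
f 21 24 23
f 23 25 21
f 22 28 24
f 26 22 25
f 26 28 22
f 24 28 23
f 27 25 23
f 23 28 27
f 27 26 25
f 28 26 27
f 30 29 33
f 30 33 31
f 31 33 34
f 31 34 32
f 33 29 35
f 33 35 34
f 34 35 36
f 34 36 32
f 35 29 37
f 35 37 36
f 36 37 38
f 36 38 32
f 37 29 39
f 37 39 38
f 38 39 40
f 38 40 32
f 39 29 41
f 39 41 40
f 40 41 42
f 40 42 32
f 41 29 43
f 41 43 42
f 42 43 44
f 42 44 32
f 43 29 45
f 43 45 44
f 44 45 46
f 44 46 32
f 45 29 47
f 45 47 46
f 46 47 48
f 46 48 32
f 47 29 49
f 47 49 48
f 48 49 50
f 48 50 32
f 49 29 51
f 49 51 50
f 50 51 52
f 50 52 32
f 51 29 53
f 51 53 52
f 52 53 54
f 52 54 32
f 53 29 55
f 53 55 54
f 54 55 56
f 54 56 32
f 55 29 30
f 55 30 56
f 56 30 31
f 56 31 32
f 58 57 60
f 58 60 59
f 60 57 61
f 60 61 59
f 61 57 62
f 61 62 59
f 62 57 63
f 62 63 59
f 63 57 64
f 63 64 59
f 64 57 65
f 64 65 59
f 65 57 66
f 65 66 59
f 66 57 67
f 66 67 59
f 67 57 58
f 67 58 59
f 69 68 72
f 69 72 70
f 70 72 73
f 70 73 71
f 72 68 74
f 72 74 73
f 73 74 75
f 73 75 71
f 74 68 76
f 74 76 75
f 75 76 77
f 75 77 71
f 76 68 78
f 76 78 77
f 77 78 79
f 77 79 71
f 78 68 80
f 78 80 79
f 79 80 81
f 79 81 71
f 80 68 82
f 80 82 81
f 81 82 83
f 81 83 71
f 82 68 84
f 82 84 83
f 83 84 85
f 83 85 71
f 84 68 69
f 84 69 85
f 85 69 70
f 85 70 71



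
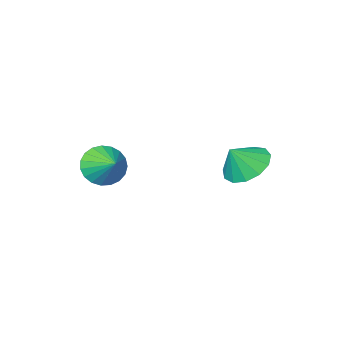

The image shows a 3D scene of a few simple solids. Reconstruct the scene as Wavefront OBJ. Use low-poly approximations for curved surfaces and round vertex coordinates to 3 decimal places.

v -0.688 3.931 2.584
v -0.12 3.166 2.12
v 0.048 3.889 3.556
v 0.128 3.684 1.955
v 0.117 4.28 1.989
v -0.149 4.765 2.213
v -0.587 4.986 2.554
v -1.057 4.872 2.905
v -1.41 4.459 3.154
v -1.533 3.879 3.222
v -1.388 3.315 3.087
v -1.021 2.947 2.793
v -0.548 2.892 2.433
v 2.794 -0.888 1.3
v 3.5 -0.58 0.678
v 2.846 0.208 1.9
v 3.157 -0.459 0.485
v 2.751 -0.411 0.433
v 2.353 -0.446 0.532
v 2.031 -0.558 0.763
v 1.841 -0.726 1.087
v 1.816 -0.923 1.448
v 1.96 -1.113 1.783
v 2.248 -1.264 2.035
v 2.631 -1.351 2.16
v 3.042 -1.357 2.136
v 3.41 -1.282 1.968
v 3.672 -1.139 1.684
v 3.782 -0.953 1.334
v 3.721 -0.755 0.978
f 2 1 4
f 2 4 3
f 4 1 5
f 4 5 3
f 5 1 6
f 5 6 3
f 6 1 7
f 6 7 3
f 7 1 8
f 7 8 3
f 8 1 9
f 8 9 3
f 9 1 10
f 9 10 3
f 10 1 11
f 10 11 3
f 11 1 12
f 11 12 3
f 12 1 13
f 12 13 3
f 13 1 2
f 13 2 3
f 15 14 17
f 15 17 16
f 17 14 18
f 17 18 16
f 18 14 19
f 18 19 16
f 19 14 20
f 19 20 16
f 20 14 21
f 20 21 16
f 21 14 22
f 21 22 16
f 22 14 23
f 22 23 16
f 23 14 24
f 23 24 16
f 24 14 25
f 24 25 16
f 25 14 26
f 25 26 16
f 26 14 27
f 26 27 16
f 27 14 28
f 27 28 16
f 28 14 29
f 28 29 16
f 29 14 30
f 29 30 16
f 30 14 15
f 30 15 16



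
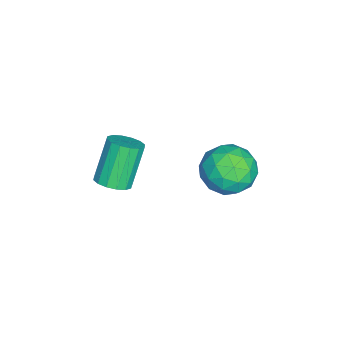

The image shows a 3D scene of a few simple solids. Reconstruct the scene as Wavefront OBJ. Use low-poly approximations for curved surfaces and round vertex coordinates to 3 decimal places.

v -1.857 4.351 -2.617
v -1.148 4.698 -1.646
v -2.412 2.682 -1.614
v -1.703 3.029 -0.643
v -2.738 3.674 -0.925
v -2.395 4.705 -1.544
v -1.165 2.675 -1.716
v -0.822 3.706 -2.335
v -0.72 3.663 -1.089
v -1.693 4.28 -0.6
v -1.867 3.1 -2.66
v -2.84 3.717 -2.171
v -1.454 4.671 -2.22
v -2.106 2.709 -1.04
v -2.715 3.088 -1.206
v -2.298 3.292 -0.635
v -2.187 4.675 -2.16
v -1.77 4.879 -1.589
v -2.705 4.277 -1.165
v -1.79 2.501 -1.671
v -1.373 2.705 -1.1
v -1.262 4.088 -2.625
v -0.845 4.292 -2.054
v -0.855 3.103 -2.095
v -0.786 4.266 -1.322
v -1.112 3.286 -0.732
v -0.796 3.077 -1.362
v -0.594 3.683 -1.727
v -1.357 4.629 -1.034
v -1.684 3.649 -0.445
v -2.292 4.027 -0.61
v -2.09 4.633 -0.974
v -1.106 4.021 -0.707
v -1.876 3.731 -2.815
v -2.203 2.751 -2.226
v -1.47 2.747 -2.286
v -1.268 3.353 -2.65
v -2.448 4.094 -2.528
v -2.774 3.114 -1.938
v -2.966 3.697 -1.533
v -2.764 4.303 -1.898
v -2.454 3.359 -2.553
v -1.648 -1.008 -3.466
v -0.985 -0.675 -3.142
v -2.028 -0.338 -1.351
v -2.692 -0.672 -1.674
v -1.19 -0.356 -3.321
v -2.233 -0.02 -1.53
v -1.518 -0.212 -3.539
v -2.561 0.124 -1.748
v -1.881 -0.282 -3.738
v -2.924 0.055 -1.946
v -2.182 -0.546 -3.863
v -3.225 -0.209 -2.072
v -2.339 -0.934 -3.882
v -3.382 -0.597 -2.091
v -2.312 -1.342 -3.789
v -3.355 -1.005 -1.998
v -2.107 -1.66 -3.61
v -3.15 -1.324 -1.819
v -1.779 -1.804 -3.392
v -2.822 -1.468 -1.601
v -1.416 -1.735 -3.194
v -2.459 -1.398 -1.402
v -1.115 -1.471 -3.068
v -2.158 -1.134 -1.277
v -0.958 -1.083 -3.049
v -2.001 -0.746 -1.258
f 1 38 17
f 38 12 41
f 17 41 6
f 38 41 17
f 1 17 13
f 17 6 18
f 13 18 2
f 17 18 13
f 1 13 22
f 13 2 23
f 22 23 8
f 13 23 22
f 1 22 34
f 22 8 37
f 34 37 11
f 22 37 34
f 1 34 38
f 34 11 42
f 38 42 12
f 34 42 38
f 2 18 29
f 18 6 32
f 29 32 10
f 18 32 29
f 6 41 19
f 41 12 40
f 19 40 5
f 41 40 19
f 12 42 39
f 42 11 35
f 39 35 3
f 42 35 39
f 11 37 36
f 37 8 24
f 36 24 7
f 37 24 36
f 8 23 28
f 23 2 25
f 28 25 9
f 23 25 28
f 4 30 16
f 30 10 31
f 16 31 5
f 30 31 16
f 4 16 14
f 16 5 15
f 14 15 3
f 16 15 14
f 4 14 21
f 14 3 20
f 21 20 7
f 14 20 21
f 4 21 26
f 21 7 27
f 26 27 9
f 21 27 26
f 4 26 30
f 26 9 33
f 30 33 10
f 26 33 30
f 5 31 19
f 31 10 32
f 19 32 6
f 31 32 19
f 3 15 39
f 15 5 40
f 39 40 12
f 15 40 39
f 7 20 36
f 20 3 35
f 36 35 11
f 20 35 36
f 9 27 28
f 27 7 24
f 28 24 8
f 27 24 28
f 10 33 29
f 33 9 25
f 29 25 2
f 33 25 29
f 44 43 47
f 44 47 45
f 45 47 48
f 45 48 46
f 47 43 49
f 47 49 48
f 48 49 50
f 48 50 46
f 49 43 51
f 49 51 50
f 50 51 52
f 50 52 46
f 51 43 53
f 51 53 52
f 52 53 54
f 52 54 46
f 53 43 55
f 53 55 54
f 54 55 56
f 54 56 46
f 55 43 57
f 55 57 56
f 56 57 58
f 56 58 46
f 57 43 59
f 57 59 58
f 58 59 60
f 58 60 46
f 59 43 61
f 59 61 60
f 60 61 62
f 60 62 46
f 61 43 63
f 61 63 62
f 62 63 64
f 62 64 46
f 63 43 65
f 63 65 64
f 64 65 66
f 64 66 46
f 65 43 67
f 65 67 66
f 66 67 68
f 66 68 46
f 67 43 44
f 67 44 68
f 68 44 45
f 68 45 46



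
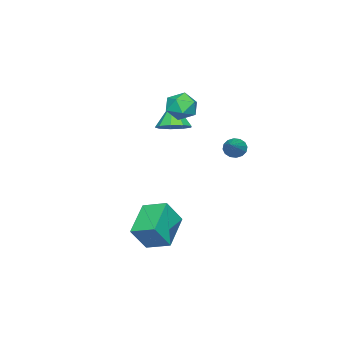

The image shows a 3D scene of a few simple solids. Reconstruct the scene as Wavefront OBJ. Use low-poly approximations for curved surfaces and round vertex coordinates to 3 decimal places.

v -0.899 -0.849 4.124
v -0.225 -1.129 3.555
v -1.695 -2.071 3.785
v -1.021 -2.351 3.216
v -0.881 -2.346 4.131
v -0.389 -1.59 4.34
v -1.531 -1.61 3
v -1.039 -0.854 3.209
v -0.616 -1.6 2.86
v -0.215 -2.055 3.559
v -1.705 -1.145 3.781
v -1.304 -1.6 4.48
v -1.051 1.325 1.387
v -0.719 0.949 1.04
v 0.491 1.835 2.313
v -0.718 1.225 0.886
v -0.806 1.528 0.867
v -0.96 1.776 0.986
v -1.138 1.904 1.214
v -1.293 1.876 1.487
v -1.384 1.701 1.734
v -1.385 1.426 1.888
v -1.297 1.123 1.908
v -1.143 0.875 1.788
v -0.965 0.747 1.561
v -0.81 0.774 1.287
v 4.185 -0.663 -3.632
v 2.394 -1.016 -2.743
v 4.157 0.638 -3.171
v 2.366 0.285 -2.283
v 4.914 -1.105 -2.337
v 3.123 -1.458 -1.449
v 4.886 0.196 -1.877
v 3.095 -0.157 -0.988
v -2.127 -2.681 1.581
v -1.355 -2.431 2.055
v -2.873 -3.139 3.039
v -1.755 -1.931 2.007
v -2.33 -1.781 1.76
v -2.809 -2.053 1.429
v -2.97 -2.619 1.17
v -2.736 -3.214 1.103
v -2.217 -3.56 1.259
v -1.656 -3.495 1.567
v -1.316 -3.049 1.881
f 1 12 6
f 1 6 2
f 1 2 8
f 1 8 11
f 1 11 12
f 2 6 10
f 6 12 5
f 12 11 3
f 11 8 7
f 8 2 9
f 4 10 5
f 4 5 3
f 4 3 7
f 4 7 9
f 4 9 10
f 5 10 6
f 3 5 12
f 7 3 11
f 9 7 8
f 10 9 2
f 14 13 16
f 14 16 15
f 16 13 17
f 16 17 15
f 17 13 18
f 17 18 15
f 18 13 19
f 18 19 15
f 19 13 20
f 19 20 15
f 20 13 21
f 20 21 15
f 21 13 22
f 21 22 15
f 22 13 23
f 22 23 15
f 23 13 24
f 23 24 15
f 24 13 25
f 24 25 15
f 25 13 26
f 25 26 15
f 26 13 14
f 26 14 15
f 28 30 27
f 31 28 27
f 27 30 29
f 29 31 27
f 28 34 30
f 32 28 31
f 32 34 28
f 30 34 29
f 33 31 29
f 29 34 33
f 33 32 31
f 34 32 33
f 36 35 38
f 36 38 37
f 38 35 39
f 38 39 37
f 39 35 40
f 39 40 37
f 40 35 41
f 40 41 37
f 41 35 42
f 41 42 37
f 42 35 43
f 42 43 37
f 43 35 44
f 43 44 37
f 44 35 45
f 44 45 37
f 45 35 36
f 45 36 37



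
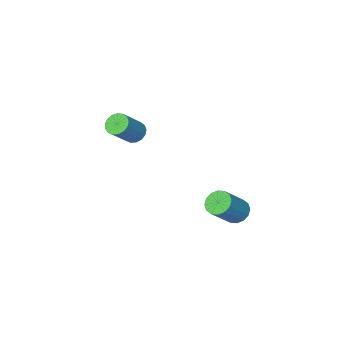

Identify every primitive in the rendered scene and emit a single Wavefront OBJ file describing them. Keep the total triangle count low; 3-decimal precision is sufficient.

v 0.732 3.505 -4.08
v 1.203 3.337 -4.511
v 2.32 3.547 -3.37
v 1.848 3.715 -2.94
v 1.172 3.675 -4.542
v 2.288 3.885 -3.401
v 1.022 3.968 -4.45
v 2.139 4.178 -3.309
v 0.795 4.137 -4.259
v 1.911 4.347 -3.118
v 0.551 4.137 -4.02
v 1.667 4.347 -2.879
v 0.355 3.967 -3.797
v 1.472 4.177 -2.656
v 0.26 3.673 -3.65
v 1.377 3.883 -2.509
v 0.292 3.335 -3.619
v 1.408 3.545 -2.478
v 0.441 3.042 -3.711
v 1.558 3.252 -2.57
v 0.669 2.873 -3.902
v 1.785 3.083 -2.761
v 0.913 2.873 -4.141
v 2.029 3.083 -3
v 1.108 3.043 -4.364
v 2.225 3.253 -3.223
v 2.331 -2.358 -1.791
v 2.769 -2.37 -2.216
v 3.846 -2.073 -1.113
v 3.409 -2.062 -0.689
v 2.685 -2.09 -2.209
v 3.763 -1.794 -1.107
v 2.521 -1.872 -2.107
v 3.598 -1.575 -1.004
v 2.312 -1.765 -1.932
v 3.39 -1.469 -0.83
v 2.109 -1.794 -1.725
v 3.186 -1.498 -0.623
v 1.956 -1.952 -1.534
v 3.033 -1.656 -0.431
v 1.889 -2.204 -1.401
v 2.966 -1.907 -0.298
v 1.923 -2.49 -1.357
v 3.001 -2.194 -0.255
v 2.051 -2.747 -1.414
v 3.129 -2.45 -0.311
v 2.243 -2.914 -1.556
v 3.321 -2.618 -0.453
v 2.456 -2.954 -1.753
v 3.533 -2.658 -0.65
v 2.639 -2.858 -1.958
v 3.717 -2.561 -0.855
v 2.752 -2.647 -2.125
v 3.83 -2.35 -1.023
f 2 1 5
f 2 5 3
f 3 5 6
f 3 6 4
f 5 1 7
f 5 7 6
f 6 7 8
f 6 8 4
f 7 1 9
f 7 9 8
f 8 9 10
f 8 10 4
f 9 1 11
f 9 11 10
f 10 11 12
f 10 12 4
f 11 1 13
f 11 13 12
f 12 13 14
f 12 14 4
f 13 1 15
f 13 15 14
f 14 15 16
f 14 16 4
f 15 1 17
f 15 17 16
f 16 17 18
f 16 18 4
f 17 1 19
f 17 19 18
f 18 19 20
f 18 20 4
f 19 1 21
f 19 21 20
f 20 21 22
f 20 22 4
f 21 1 23
f 21 23 22
f 22 23 24
f 22 24 4
f 23 1 25
f 23 25 24
f 24 25 26
f 24 26 4
f 25 1 2
f 25 2 26
f 26 2 3
f 26 3 4
f 28 27 31
f 28 31 29
f 29 31 32
f 29 32 30
f 31 27 33
f 31 33 32
f 32 33 34
f 32 34 30
f 33 27 35
f 33 35 34
f 34 35 36
f 34 36 30
f 35 27 37
f 35 37 36
f 36 37 38
f 36 38 30
f 37 27 39
f 37 39 38
f 38 39 40
f 38 40 30
f 39 27 41
f 39 41 40
f 40 41 42
f 40 42 30
f 41 27 43
f 41 43 42
f 42 43 44
f 42 44 30
f 43 27 45
f 43 45 44
f 44 45 46
f 44 46 30
f 45 27 47
f 45 47 46
f 46 47 48
f 46 48 30
f 47 27 49
f 47 49 48
f 48 49 50
f 48 50 30
f 49 27 51
f 49 51 50
f 50 51 52
f 50 52 30
f 51 27 53
f 51 53 52
f 52 53 54
f 52 54 30
f 53 27 28
f 53 28 54
f 54 28 29
f 54 29 30



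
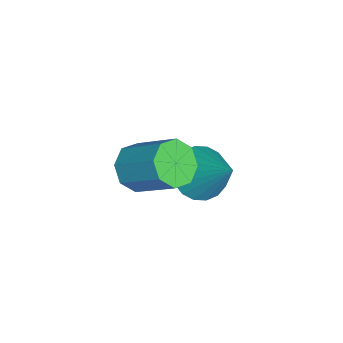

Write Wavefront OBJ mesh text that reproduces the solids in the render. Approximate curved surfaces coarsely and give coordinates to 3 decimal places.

v 1.072 1.374 -3.196
v 1.457 1.94 -3.884
v 2.128 2.426 -1.744
v 1.096 2.152 -3.776
v 0.731 2.209 -3.553
v 0.434 2.102 -3.259
v 0.263 1.85 -2.952
v 0.252 1.505 -2.694
v 0.404 1.133 -2.536
v 0.688 0.809 -2.508
v 1.049 0.597 -2.616
v 1.413 0.539 -2.839
v 1.711 0.647 -3.133
v 1.882 0.898 -3.439
v 1.892 1.244 -3.698
v 1.741 1.616 -3.856
v 3.226 -0.294 -0.696
v 3.949 -0.68 -0.711
v 4.617 0.528 0.38
v 3.894 0.914 0.396
v 3.899 -0.246 -1.161
v 4.567 0.963 -0.07
v 3.454 0.16 -1.339
v 4.123 1.369 -0.248
v 2.876 0.3 -1.139
v 3.544 1.508 -0.048
v 2.503 0.092 -0.68
v 3.171 1.3 0.411
v 2.553 -0.343 -0.23
v 3.221 0.866 0.861
v 2.997 -0.749 -0.052
v 3.666 0.46 1.039
v 3.576 -0.888 -0.252
v 4.244 0.32 0.839
f 2 1 4
f 2 4 3
f 4 1 5
f 4 5 3
f 5 1 6
f 5 6 3
f 6 1 7
f 6 7 3
f 7 1 8
f 7 8 3
f 8 1 9
f 8 9 3
f 9 1 10
f 9 10 3
f 10 1 11
f 10 11 3
f 11 1 12
f 11 12 3
f 12 1 13
f 12 13 3
f 13 1 14
f 13 14 3
f 14 1 15
f 14 15 3
f 15 1 16
f 15 16 3
f 16 1 2
f 16 2 3
f 18 17 21
f 18 21 19
f 19 21 22
f 19 22 20
f 21 17 23
f 21 23 22
f 22 23 24
f 22 24 20
f 23 17 25
f 23 25 24
f 24 25 26
f 24 26 20
f 25 17 27
f 25 27 26
f 26 27 28
f 26 28 20
f 27 17 29
f 27 29 28
f 28 29 30
f 28 30 20
f 29 17 31
f 29 31 30
f 30 31 32
f 30 32 20
f 31 17 33
f 31 33 32
f 32 33 34
f 32 34 20
f 33 17 18
f 33 18 34
f 34 18 19
f 34 19 20



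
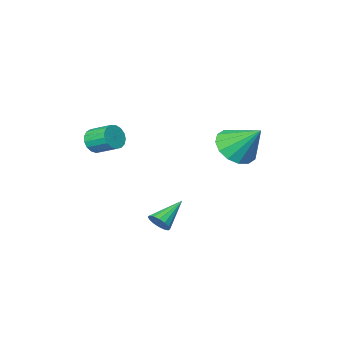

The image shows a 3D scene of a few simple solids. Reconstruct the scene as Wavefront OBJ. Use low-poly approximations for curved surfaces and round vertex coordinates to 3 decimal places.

v -1.789 1.344 -0.818
v -1.166 0.796 -0.127
v -2.211 2.576 0.538
v -0.825 1.172 -0.361
v -0.743 1.594 -0.719
v -0.94 1.949 -1.103
v -1.365 2.142 -1.41
v -1.904 2.121 -1.559
v -2.411 1.893 -1.51
v -2.752 1.517 -1.275
v -2.835 1.095 -0.918
v -2.637 0.74 -0.534
v -2.212 0.547 -0.226
v -1.674 0.567 -0.077
v 2.578 2.094 -3.943
v 2.895 1.863 -3.516
v 1.242 1.786 -3.117
v 2.871 2.154 -3.447
v 2.768 2.429 -3.51
v 2.615 2.614 -3.69
v 2.451 2.66 -3.937
v 2.321 2.554 -4.186
v 2.26 2.324 -4.37
v 2.284 2.033 -4.44
v 2.387 1.758 -4.376
v 2.541 1.573 -4.196
v 2.704 1.528 -3.949
v 2.834 1.634 -3.7
v 3.731 -1.221 -0.12
v 4.03 -1.389 0.444
v 3.588 -0.426 0.964
v 3.289 -0.259 0.4
v 4.244 -1.21 0.295
v 3.802 -0.247 0.815
v 4.34 -1.034 0.051
v 3.898 -0.071 0.571
v 4.297 -0.901 -0.232
v 3.855 0.062 0.288
v 4.124 -0.842 -0.489
v 3.682 0.121 0.03
v 3.861 -0.869 -0.662
v 3.419 0.094 -0.143
v 3.568 -0.977 -0.711
v 3.127 -0.014 -0.191
v 3.313 -1.141 -0.624
v 2.871 -0.178 -0.104
v 3.153 -1.324 -0.422
v 2.711 -0.361 0.098
v 3.126 -1.483 -0.15
v 2.684 -0.52 0.369
v 3.237 -1.582 0.128
v 2.795 -0.619 0.648
v 3.461 -1.599 0.35
v 3.02 -0.636 0.87
v 3.747 -1.529 0.464
v 3.306 -0.566 0.984
f 2 1 4
f 2 4 3
f 4 1 5
f 4 5 3
f 5 1 6
f 5 6 3
f 6 1 7
f 6 7 3
f 7 1 8
f 7 8 3
f 8 1 9
f 8 9 3
f 9 1 10
f 9 10 3
f 10 1 11
f 10 11 3
f 11 1 12
f 11 12 3
f 12 1 13
f 12 13 3
f 13 1 14
f 13 14 3
f 14 1 2
f 14 2 3
f 16 15 18
f 16 18 17
f 18 15 19
f 18 19 17
f 19 15 20
f 19 20 17
f 20 15 21
f 20 21 17
f 21 15 22
f 21 22 17
f 22 15 23
f 22 23 17
f 23 15 24
f 23 24 17
f 24 15 25
f 24 25 17
f 25 15 26
f 25 26 17
f 26 15 27
f 26 27 17
f 27 15 28
f 27 28 17
f 28 15 16
f 28 16 17
f 30 29 33
f 30 33 31
f 31 33 34
f 31 34 32
f 33 29 35
f 33 35 34
f 34 35 36
f 34 36 32
f 35 29 37
f 35 37 36
f 36 37 38
f 36 38 32
f 37 29 39
f 37 39 38
f 38 39 40
f 38 40 32
f 39 29 41
f 39 41 40
f 40 41 42
f 40 42 32
f 41 29 43
f 41 43 42
f 42 43 44
f 42 44 32
f 43 29 45
f 43 45 44
f 44 45 46
f 44 46 32
f 45 29 47
f 45 47 46
f 46 47 48
f 46 48 32
f 47 29 49
f 47 49 48
f 48 49 50
f 48 50 32
f 49 29 51
f 49 51 50
f 50 51 52
f 50 52 32
f 51 29 53
f 51 53 52
f 52 53 54
f 52 54 32
f 53 29 55
f 53 55 54
f 54 55 56
f 54 56 32
f 55 29 30
f 55 30 56
f 56 30 31
f 56 31 32



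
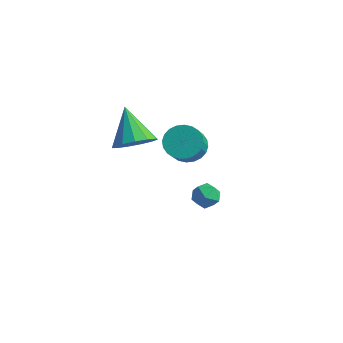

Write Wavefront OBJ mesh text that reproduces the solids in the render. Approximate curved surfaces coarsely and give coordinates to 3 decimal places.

v -1.29 3.3 -2.051
v -0.893 3.128 -2.685
v -2.347 3.012 -2.635
v -1.95 2.84 -3.269
v -1.894 2.393 -2.647
v -1.24 2.571 -2.286
v -2 3.569 -3.034
v -1.346 3.747 -2.673
v -1.331 3.293 -3.292
v -1.266 2.567 -3.053
v -1.974 3.573 -2.267
v -1.909 2.847 -2.028
v -0.905 0.957 2.459
v -0.112 0.921 2.056
v 0.357 0.046 3.058
v -0.435 0.083 3.461
v -0.067 1.19 2.27
v 0.402 0.316 3.272
v -0.149 1.424 2.513
v 0.32 0.55 3.515
v -0.346 1.587 2.748
v 0.123 0.713 3.75
v -0.629 1.654 2.939
v -0.16 0.78 3.94
v -0.953 1.615 3.057
v -0.484 0.741 4.058
v -1.27 1.476 3.083
v -0.801 0.601 4.085
v -1.531 1.258 3.015
v -1.062 0.383 4.017
v -1.697 0.994 2.862
v -1.228 0.119 3.864
v -1.742 0.724 2.648
v -1.273 -0.15 3.65
v -1.66 0.49 2.405
v -1.191 -0.384 3.407
v -1.463 0.327 2.17
v -0.994 -0.547 3.172
v -1.18 0.26 1.98
v -0.711 -0.614 2.981
v -0.856 0.299 1.862
v -0.387 -0.575 2.863
v -0.539 0.439 1.835
v -0.07 -0.436 2.837
v -0.278 0.657 1.903
v 0.191 -0.218 2.905
v -2.78 -0.363 2.414
v -2.269 -0.913 3.12
v -4 0.343 3.846
v -2.004 -0.397 3.091
v -1.986 0.129 2.847
v -2.219 0.499 2.466
v -2.631 0.596 2.068
v -3.09 0.387 1.78
v -3.45 -0.059 1.693
v -3.598 -0.602 1.835
v -3.486 -1.069 2.161
v -3.15 -1.312 2.567
v -2.696 -1.254 2.924
f 1 12 6
f 1 6 2
f 1 2 8
f 1 8 11
f 1 11 12
f 2 6 10
f 6 12 5
f 12 11 3
f 11 8 7
f 8 2 9
f 4 10 5
f 4 5 3
f 4 3 7
f 4 7 9
f 4 9 10
f 5 10 6
f 3 5 12
f 7 3 11
f 9 7 8
f 10 9 2
f 14 13 17
f 14 17 15
f 15 17 18
f 15 18 16
f 17 13 19
f 17 19 18
f 18 19 20
f 18 20 16
f 19 13 21
f 19 21 20
f 20 21 22
f 20 22 16
f 21 13 23
f 21 23 22
f 22 23 24
f 22 24 16
f 23 13 25
f 23 25 24
f 24 25 26
f 24 26 16
f 25 13 27
f 25 27 26
f 26 27 28
f 26 28 16
f 27 13 29
f 27 29 28
f 28 29 30
f 28 30 16
f 29 13 31
f 29 31 30
f 30 31 32
f 30 32 16
f 31 13 33
f 31 33 32
f 32 33 34
f 32 34 16
f 33 13 35
f 33 35 34
f 34 35 36
f 34 36 16
f 35 13 37
f 35 37 36
f 36 37 38
f 36 38 16
f 37 13 39
f 37 39 38
f 38 39 40
f 38 40 16
f 39 13 41
f 39 41 40
f 40 41 42
f 40 42 16
f 41 13 43
f 41 43 42
f 42 43 44
f 42 44 16
f 43 13 45
f 43 45 44
f 44 45 46
f 44 46 16
f 45 13 14
f 45 14 46
f 46 14 15
f 46 15 16
f 48 47 50
f 48 50 49
f 50 47 51
f 50 51 49
f 51 47 52
f 51 52 49
f 52 47 53
f 52 53 49
f 53 47 54
f 53 54 49
f 54 47 55
f 54 55 49
f 55 47 56
f 55 56 49
f 56 47 57
f 56 57 49
f 57 47 58
f 57 58 49
f 58 47 59
f 58 59 49
f 59 47 48
f 59 48 49



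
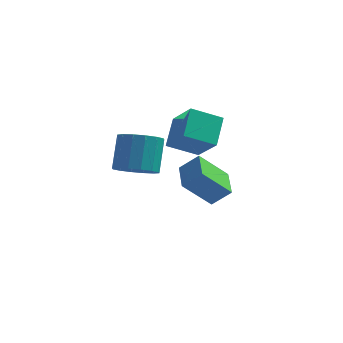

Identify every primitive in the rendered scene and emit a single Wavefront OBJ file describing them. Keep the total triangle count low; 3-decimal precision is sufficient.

v 1.448 -2.414 1.424
v 2.292 -1.898 1.219
v 2.136 -1.011 2.812
v 1.292 -1.526 3.016
v 1.905 -1.609 1.02
v 1.749 -0.721 2.613
v 1.396 -1.535 0.929
v 1.24 -0.647 2.522
v 0.9 -1.696 0.97
v 0.744 -0.809 2.563
v 0.551 -2.05 1.133
v 0.396 -1.163 2.726
v 0.443 -2.501 1.374
v 0.287 -1.614 2.967
v 0.604 -2.929 1.628
v 0.448 -2.042 3.221
v 0.991 -3.219 1.827
v 0.835 -2.331 3.42
v 1.5 -3.293 1.918
v 1.344 -2.405 3.511
v 1.996 -3.131 1.877
v 1.84 -2.244 3.47
v 2.344 -2.777 1.714
v 2.189 -1.89 3.307
v 2.453 -2.326 1.473
v 2.297 -1.439 3.066
v 0.966 1.862 1.162
v 2.181 0.985 2.297
v 0.783 3.106 2.32
v 1.998 2.229 3.455
v 2.182 2.671 0.485
v 3.397 1.794 1.62
v 1.999 3.915 1.643
v 3.214 3.038 2.778
v 3.078 2.041 -2.164
v 2.049 1.113 -0.821
v 2.346 3.459 -1.745
v 1.317 2.531 -0.401
v 3.943 2.249 -1.359
v 2.914 1.321 -0.015
v 3.211 3.667 -0.939
v 2.182 2.739 0.404
f 2 1 5
f 2 5 3
f 3 5 6
f 3 6 4
f 5 1 7
f 5 7 6
f 6 7 8
f 6 8 4
f 7 1 9
f 7 9 8
f 8 9 10
f 8 10 4
f 9 1 11
f 9 11 10
f 10 11 12
f 10 12 4
f 11 1 13
f 11 13 12
f 12 13 14
f 12 14 4
f 13 1 15
f 13 15 14
f 14 15 16
f 14 16 4
f 15 1 17
f 15 17 16
f 16 17 18
f 16 18 4
f 17 1 19
f 17 19 18
f 18 19 20
f 18 20 4
f 19 1 21
f 19 21 20
f 20 21 22
f 20 22 4
f 21 1 23
f 21 23 22
f 22 23 24
f 22 24 4
f 23 1 25
f 23 25 24
f 24 25 26
f 24 26 4
f 25 1 2
f 25 2 26
f 26 2 3
f 26 3 4
f 28 30 27
f 31 28 27
f 27 30 29
f 29 31 27
f 28 34 30
f 32 28 31
f 32 34 28
f 30 34 29
f 33 31 29
f 29 34 33
f 33 32 31
f 34 32 33
f 36 38 35
f 39 36 35
f 35 38 37
f 37 39 35
f 36 42 38
f 40 36 39
f 40 42 36
f 38 42 37
f 41 39 37
f 37 42 41
f 41 40 39
f 42 40 41



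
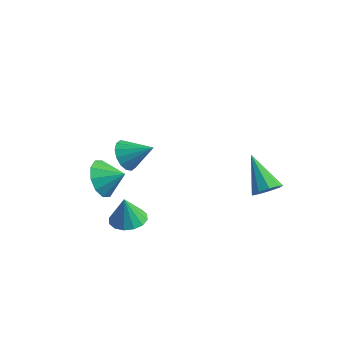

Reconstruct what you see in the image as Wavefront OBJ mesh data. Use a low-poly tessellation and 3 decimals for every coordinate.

v -2.122 -1.825 -3.887
v -1.566 -2.615 -4.369
v -1.098 -1.455 -3.313
v -1.54 -2.076 -4.762
v -1.737 -1.44 -4.82
v -2.08 -0.952 -4.522
v -2.439 -0.797 -3.981
v -2.677 -1.034 -3.405
v -2.703 -1.573 -3.012
v -2.507 -2.209 -2.954
v -2.163 -2.697 -3.252
v -1.804 -2.852 -3.793
v -0.016 -2.906 -0.341
v 0.5 -3.224 -0.937
v 1.176 -2.474 0.461
v 0.43 -2.806 -1.058
v 0.241 -2.416 -0.986
v -0.017 -2.156 -0.742
v -0.275 -2.098 -0.39
v -0.464 -2.256 -0.025
v -0.532 -2.588 0.255
v -0.462 -3.005 0.376
v -0.273 -3.396 0.304
v -0.014 -3.655 0.06
v 0.243 -3.714 -0.292
v 0.432 -3.556 -0.657
v 4.389 2.163 -4.586
v 4.925 2.699 -4.364
v 2.971 3.037 -3.274
v 4.645 2.882 -4.788
v 4.245 2.729 -5.118
v 3.913 2.311 -5.199
v 3.803 1.823 -4.993
v 3.967 1.495 -4.596
v 4.328 1.479 -4.195
v 4.718 1.783 -3.977
v 4.954 2.264 -4.043
v 0.304 -3.286 -4.51
v 1.134 -2.955 -4.398
v 0.136 -3.334 -3.11
v 0.856 -2.581 -4.419
v 0.431 -2.396 -4.464
v -0.028 -2.45 -4.521
v -0.398 -2.728 -4.575
v -0.58 -3.155 -4.612
v -0.525 -3.617 -4.621
v -0.248 -3.991 -4.6
v 0.178 -4.176 -4.555
v 0.637 -4.122 -4.498
v 1.007 -3.845 -4.444
v 1.189 -3.417 -4.407
f 2 1 4
f 2 4 3
f 4 1 5
f 4 5 3
f 5 1 6
f 5 6 3
f 6 1 7
f 6 7 3
f 7 1 8
f 7 8 3
f 8 1 9
f 8 9 3
f 9 1 10
f 9 10 3
f 10 1 11
f 10 11 3
f 11 1 12
f 11 12 3
f 12 1 2
f 12 2 3
f 14 13 16
f 14 16 15
f 16 13 17
f 16 17 15
f 17 13 18
f 17 18 15
f 18 13 19
f 18 19 15
f 19 13 20
f 19 20 15
f 20 13 21
f 20 21 15
f 21 13 22
f 21 22 15
f 22 13 23
f 22 23 15
f 23 13 24
f 23 24 15
f 24 13 25
f 24 25 15
f 25 13 26
f 25 26 15
f 26 13 14
f 26 14 15
f 28 27 30
f 28 30 29
f 30 27 31
f 30 31 29
f 31 27 32
f 31 32 29
f 32 27 33
f 32 33 29
f 33 27 34
f 33 34 29
f 34 27 35
f 34 35 29
f 35 27 36
f 35 36 29
f 36 27 37
f 36 37 29
f 37 27 28
f 37 28 29
f 39 38 41
f 39 41 40
f 41 38 42
f 41 42 40
f 42 38 43
f 42 43 40
f 43 38 44
f 43 44 40
f 44 38 45
f 44 45 40
f 45 38 46
f 45 46 40
f 46 38 47
f 46 47 40
f 47 38 48
f 47 48 40
f 48 38 49
f 48 49 40
f 49 38 50
f 49 50 40
f 50 38 51
f 50 51 40
f 51 38 39
f 51 39 40



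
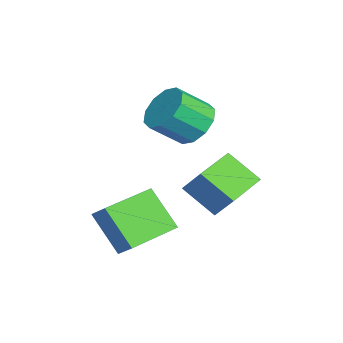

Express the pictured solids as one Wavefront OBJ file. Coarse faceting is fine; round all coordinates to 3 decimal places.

v 2.677 1.012 -2.571
v 2.062 -0.08 -1.593
v 1.142 2.016 -2.415
v 0.527 0.923 -1.437
v 3.173 1.617 -1.583
v 2.558 0.524 -0.605
v 1.638 2.62 -1.427
v 1.023 1.528 -0.449
v 2.602 -3.152 -2.523
v 3.097 -2.685 -1.935
v 1.064 -1.594 -2.467
v 1.56 -1.126 -1.879
v 3.46 -2.254 -3.961
v 3.956 -1.786 -3.373
v 1.923 -0.695 -3.905
v 2.418 -0.228 -3.317
v -0.837 0.456 0.012
v 0.089 0.363 -0.406
v 0.423 -0.789 0.591
v -0.503 -0.696 1.008
v 0.128 0.781 0.064
v 0.462 -0.371 1.061
v -0.201 1.075 0.514
v 0.133 -0.077 1.511
v -0.773 1.133 0.773
v -0.439 -0.02 1.769
v -1.37 0.932 0.74
v -1.036 -0.221 1.737
v -1.763 0.549 0.429
v -1.429 -0.603 1.426
v -1.802 0.131 -0.041
v -1.468 -1.021 0.956
v -1.473 -0.163 -0.491
v -1.139 -1.315 0.506
v -0.901 -0.22 -0.749
v -0.567 -1.373 0.247
v -0.304 -0.019 -0.717
v 0.03 -1.172 0.28
f 2 4 1
f 5 2 1
f 1 4 3
f 3 5 1
f 2 8 4
f 6 2 5
f 6 8 2
f 4 8 3
f 7 5 3
f 3 8 7
f 7 6 5
f 8 6 7
f 10 12 9
f 13 10 9
f 9 12 11
f 11 13 9
f 10 16 12
f 14 10 13
f 14 16 10
f 12 16 11
f 15 13 11
f 11 16 15
f 15 14 13
f 16 14 15
f 18 17 21
f 18 21 19
f 19 21 22
f 19 22 20
f 21 17 23
f 21 23 22
f 22 23 24
f 22 24 20
f 23 17 25
f 23 25 24
f 24 25 26
f 24 26 20
f 25 17 27
f 25 27 26
f 26 27 28
f 26 28 20
f 27 17 29
f 27 29 28
f 28 29 30
f 28 30 20
f 29 17 31
f 29 31 30
f 30 31 32
f 30 32 20
f 31 17 33
f 31 33 32
f 32 33 34
f 32 34 20
f 33 17 35
f 33 35 34
f 34 35 36
f 34 36 20
f 35 17 37
f 35 37 36
f 36 37 38
f 36 38 20
f 37 17 18
f 37 18 38
f 38 18 19
f 38 19 20



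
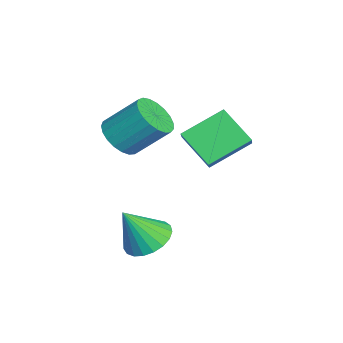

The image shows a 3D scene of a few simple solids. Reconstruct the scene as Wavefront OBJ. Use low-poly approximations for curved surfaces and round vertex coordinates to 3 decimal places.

v -2.302 -3.875 -1.66
v -1.512 -4.048 -1.618
v -1.328 -2.939 -0.537
v -2.118 -2.765 -0.58
v -1.519 -3.813 -1.858
v -1.335 -2.703 -0.777
v -1.662 -3.588 -2.065
v -1.477 -2.478 -0.984
v -1.915 -3.413 -2.201
v -1.73 -2.303 -1.12
v -2.235 -3.317 -2.244
v -2.05 -2.208 -1.163
v -2.567 -3.318 -2.186
v -2.382 -2.209 -1.105
v -2.853 -3.416 -2.038
v -2.668 -2.306 -0.957
v -3.044 -3.592 -1.824
v -2.859 -2.483 -0.743
v -3.107 -3.818 -1.581
v -2.922 -2.708 -0.5
v -3.03 -4.053 -1.353
v -2.845 -2.944 -0.272
v -2.828 -4.258 -1.177
v -2.643 -3.148 -0.097
v -2.535 -4.396 -1.086
v -2.35 -3.286 -0.005
v -2.202 -4.444 -1.093
v -2.017 -3.335 -0.012
v -1.886 -4.394 -1.199
v -1.701 -3.284 -0.118
v -1.642 -4.254 -1.384
v -1.457 -3.144 -0.303
v -0.862 -1.986 -0.823
v -1.363 -0.69 -0.07
v -0.101 -1.178 -1.708
v -0.602 0.118 -0.955
v -0.158 -2.038 -0.265
v -0.659 -0.742 0.488
v 0.603 -1.23 -1.15
v 0.102 0.066 -0.397
v 1.144 -3.032 -4.005
v 1.937 -3.157 -4.216
v 1.376 -3.768 -2.695
v 1.954 -2.856 -4.049
v 1.831 -2.584 -3.875
v 1.589 -2.39 -3.723
v 1.27 -2.307 -3.62
v 0.93 -2.35 -3.583
v 0.626 -2.51 -3.619
v 0.412 -2.76 -3.722
v 0.325 -3.058 -3.874
v 0.379 -3.351 -4.049
v 0.566 -3.588 -4.215
v 0.852 -3.73 -4.346
v 1.189 -3.751 -4.417
v 1.518 -3.647 -4.417
v 1.783 -3.437 -4.346
f 2 1 5
f 2 5 3
f 3 5 6
f 3 6 4
f 5 1 7
f 5 7 6
f 6 7 8
f 6 8 4
f 7 1 9
f 7 9 8
f 8 9 10
f 8 10 4
f 9 1 11
f 9 11 10
f 10 11 12
f 10 12 4
f 11 1 13
f 11 13 12
f 12 13 14
f 12 14 4
f 13 1 15
f 13 15 14
f 14 15 16
f 14 16 4
f 15 1 17
f 15 17 16
f 16 17 18
f 16 18 4
f 17 1 19
f 17 19 18
f 18 19 20
f 18 20 4
f 19 1 21
f 19 21 20
f 20 21 22
f 20 22 4
f 21 1 23
f 21 23 22
f 22 23 24
f 22 24 4
f 23 1 25
f 23 25 24
f 24 25 26
f 24 26 4
f 25 1 27
f 25 27 26
f 26 27 28
f 26 28 4
f 27 1 29
f 27 29 28
f 28 29 30
f 28 30 4
f 29 1 31
f 29 31 30
f 30 31 32
f 30 32 4
f 31 1 2
f 31 2 32
f 32 2 3
f 32 3 4
f 34 36 33
f 37 34 33
f 33 36 35
f 35 37 33
f 34 40 36
f 38 34 37
f 38 40 34
f 36 40 35
f 39 37 35
f 35 40 39
f 39 38 37
f 40 38 39
f 42 41 44
f 42 44 43
f 44 41 45
f 44 45 43
f 45 41 46
f 45 46 43
f 46 41 47
f 46 47 43
f 47 41 48
f 47 48 43
f 48 41 49
f 48 49 43
f 49 41 50
f 49 50 43
f 50 41 51
f 50 51 43
f 51 41 52
f 51 52 43
f 52 41 53
f 52 53 43
f 53 41 54
f 53 54 43
f 54 41 55
f 54 55 43
f 55 41 56
f 55 56 43
f 56 41 57
f 56 57 43
f 57 41 42
f 57 42 43

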